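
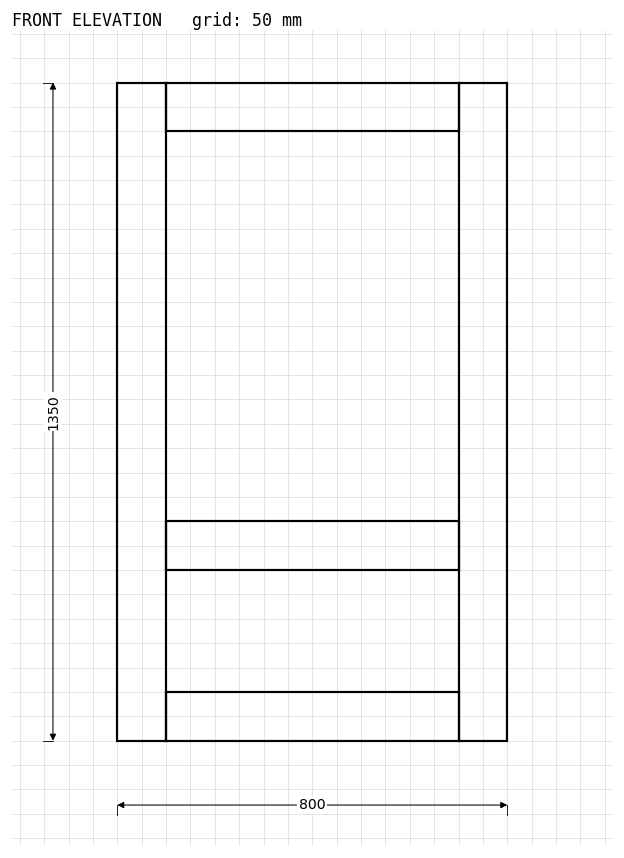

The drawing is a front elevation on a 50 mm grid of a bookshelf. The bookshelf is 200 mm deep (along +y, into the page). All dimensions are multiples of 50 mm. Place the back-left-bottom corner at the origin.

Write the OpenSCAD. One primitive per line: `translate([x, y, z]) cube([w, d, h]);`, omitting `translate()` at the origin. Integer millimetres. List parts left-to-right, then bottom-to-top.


cube([100, 200, 1350]);
translate([100, 0, 0]) cube([600, 200, 100]);
translate([100, 0, 350]) cube([600, 200, 100]);
translate([100, 0, 1250]) cube([600, 200, 100]);
translate([700, 0, 0]) cube([100, 200, 1350]);


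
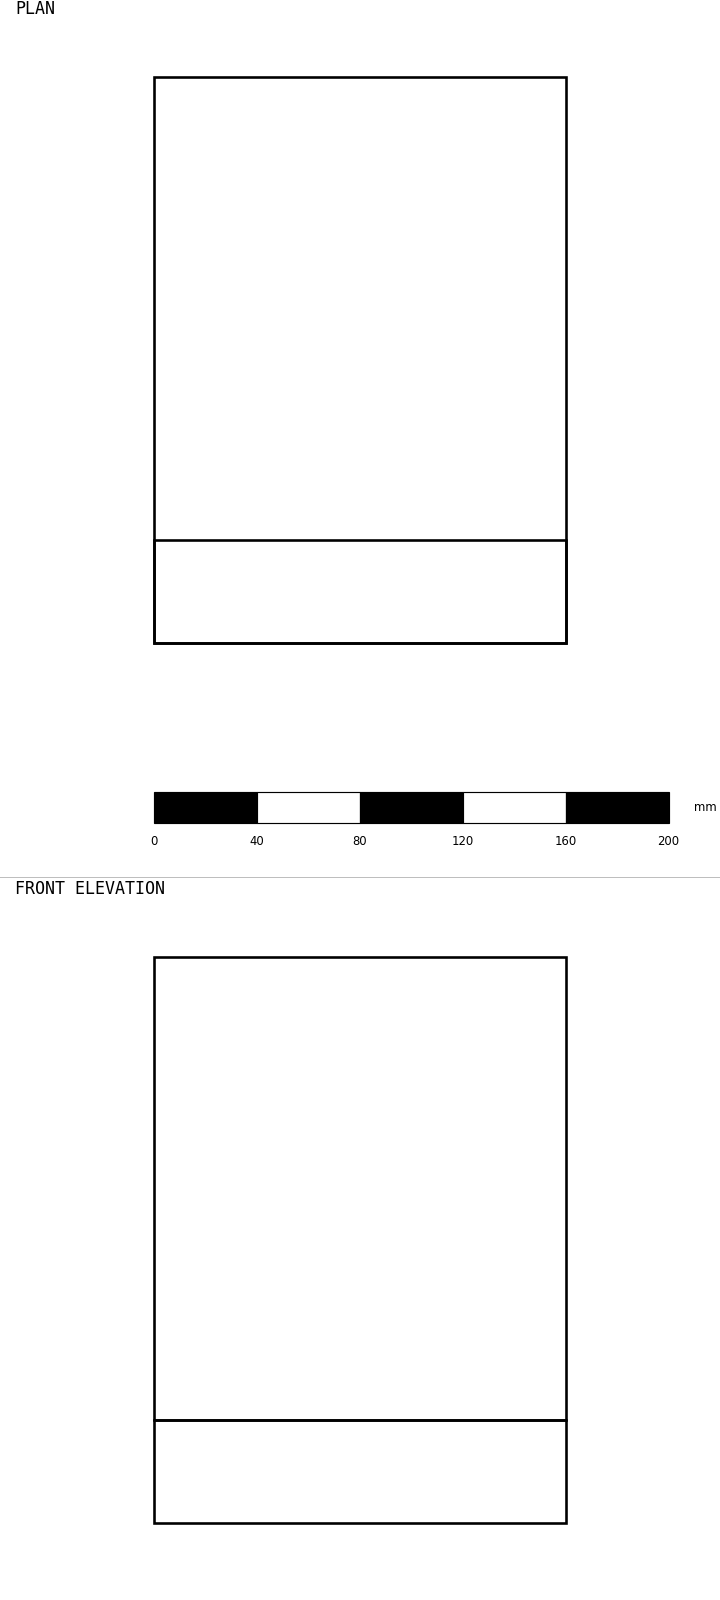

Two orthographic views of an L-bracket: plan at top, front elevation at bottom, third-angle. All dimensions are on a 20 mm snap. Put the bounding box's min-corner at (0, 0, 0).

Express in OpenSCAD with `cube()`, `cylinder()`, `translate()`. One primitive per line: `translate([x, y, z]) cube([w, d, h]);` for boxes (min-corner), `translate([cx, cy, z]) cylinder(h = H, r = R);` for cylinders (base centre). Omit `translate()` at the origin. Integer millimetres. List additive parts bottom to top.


cube([160, 220, 40]);
translate([0, 0, 40]) cube([160, 40, 180]);


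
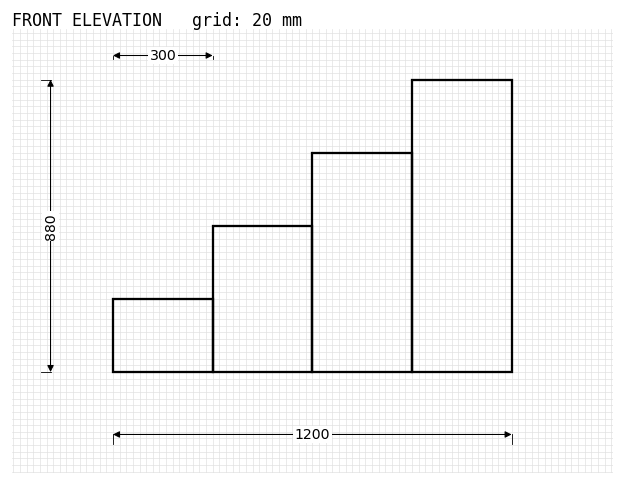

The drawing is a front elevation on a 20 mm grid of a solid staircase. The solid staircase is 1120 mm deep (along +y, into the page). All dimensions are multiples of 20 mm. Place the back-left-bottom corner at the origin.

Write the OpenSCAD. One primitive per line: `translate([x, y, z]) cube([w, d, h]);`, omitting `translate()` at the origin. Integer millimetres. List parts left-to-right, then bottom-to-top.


cube([300, 1120, 220]);
translate([300, 0, 0]) cube([300, 1120, 440]);
translate([600, 0, 0]) cube([300, 1120, 660]);
translate([900, 0, 0]) cube([300, 1120, 880]);


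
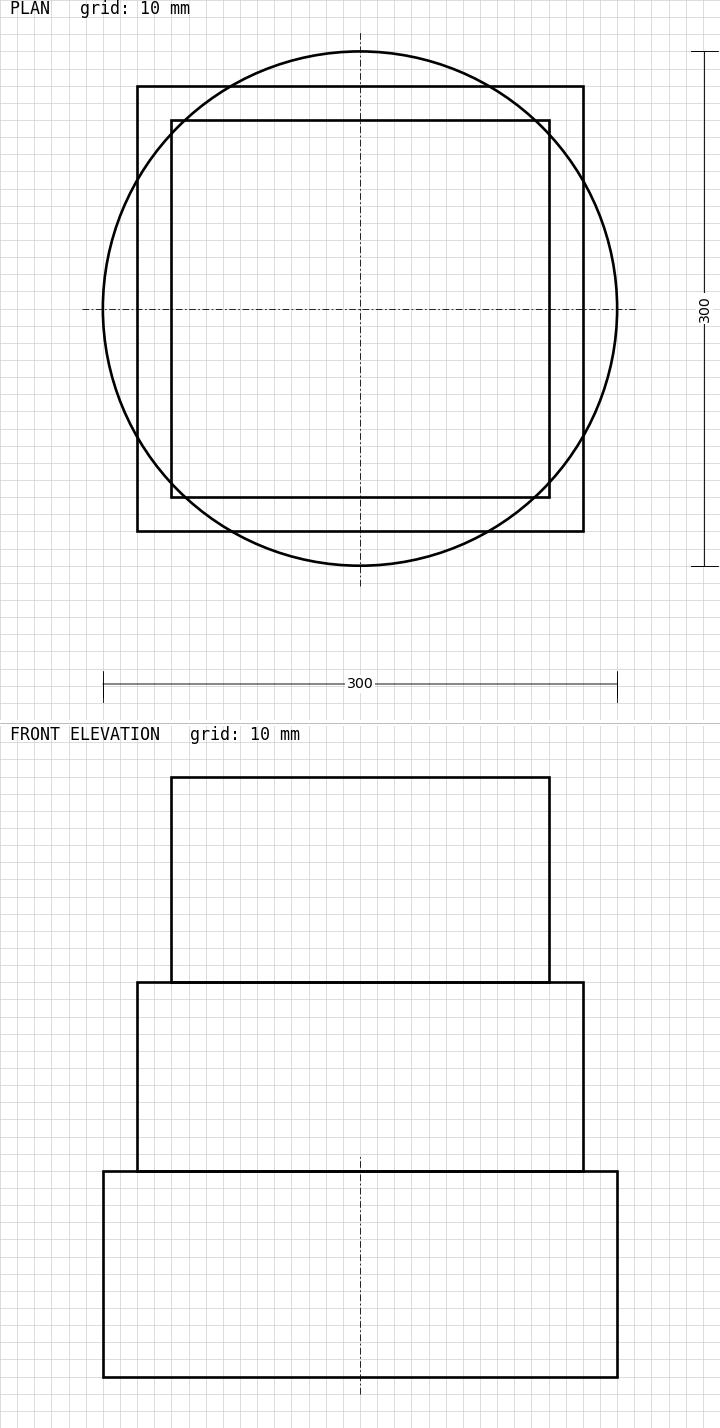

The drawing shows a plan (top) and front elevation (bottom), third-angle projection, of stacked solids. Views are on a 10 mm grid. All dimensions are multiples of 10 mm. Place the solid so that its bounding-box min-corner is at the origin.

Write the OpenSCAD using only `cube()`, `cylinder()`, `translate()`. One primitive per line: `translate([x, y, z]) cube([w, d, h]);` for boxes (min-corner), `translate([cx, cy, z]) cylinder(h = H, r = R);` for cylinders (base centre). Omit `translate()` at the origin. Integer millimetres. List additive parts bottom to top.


translate([150, 150, 0]) cylinder(h = 120, r = 150);
translate([20, 20, 120]) cube([260, 260, 110]);
translate([40, 40, 230]) cube([220, 220, 120]);


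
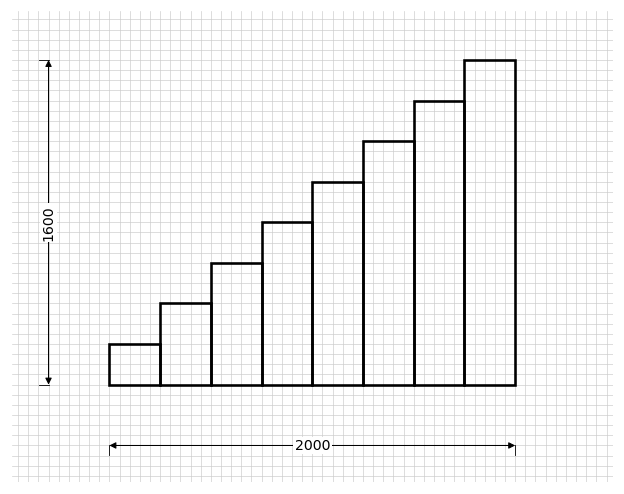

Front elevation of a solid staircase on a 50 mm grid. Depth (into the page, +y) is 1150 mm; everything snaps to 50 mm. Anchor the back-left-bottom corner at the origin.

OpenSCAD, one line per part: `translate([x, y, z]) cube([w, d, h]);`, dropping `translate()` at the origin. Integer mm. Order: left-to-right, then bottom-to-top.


cube([250, 1150, 200]);
translate([250, 0, 0]) cube([250, 1150, 400]);
translate([500, 0, 0]) cube([250, 1150, 600]);
translate([750, 0, 0]) cube([250, 1150, 800]);
translate([1000, 0, 0]) cube([250, 1150, 1000]);
translate([1250, 0, 0]) cube([250, 1150, 1200]);
translate([1500, 0, 0]) cube([250, 1150, 1400]);
translate([1750, 0, 0]) cube([250, 1150, 1600]);


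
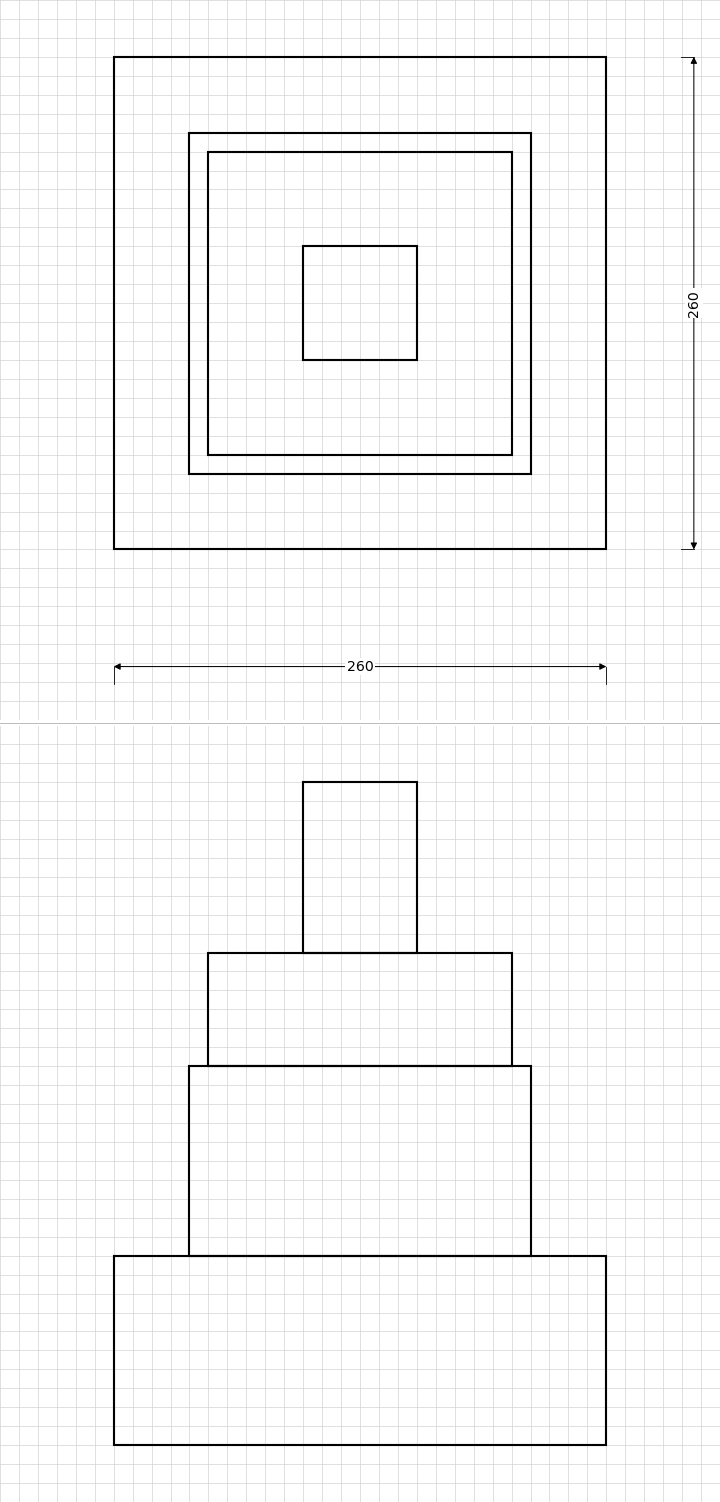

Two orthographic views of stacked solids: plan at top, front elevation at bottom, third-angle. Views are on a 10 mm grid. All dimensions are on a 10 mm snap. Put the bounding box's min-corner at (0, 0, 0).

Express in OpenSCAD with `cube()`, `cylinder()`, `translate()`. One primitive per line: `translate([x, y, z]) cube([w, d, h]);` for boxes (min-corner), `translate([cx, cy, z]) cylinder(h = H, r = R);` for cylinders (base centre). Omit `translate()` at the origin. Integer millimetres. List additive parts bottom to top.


cube([260, 260, 100]);
translate([40, 40, 100]) cube([180, 180, 100]);
translate([50, 50, 200]) cube([160, 160, 60]);
translate([100, 100, 260]) cube([60, 60, 90]);


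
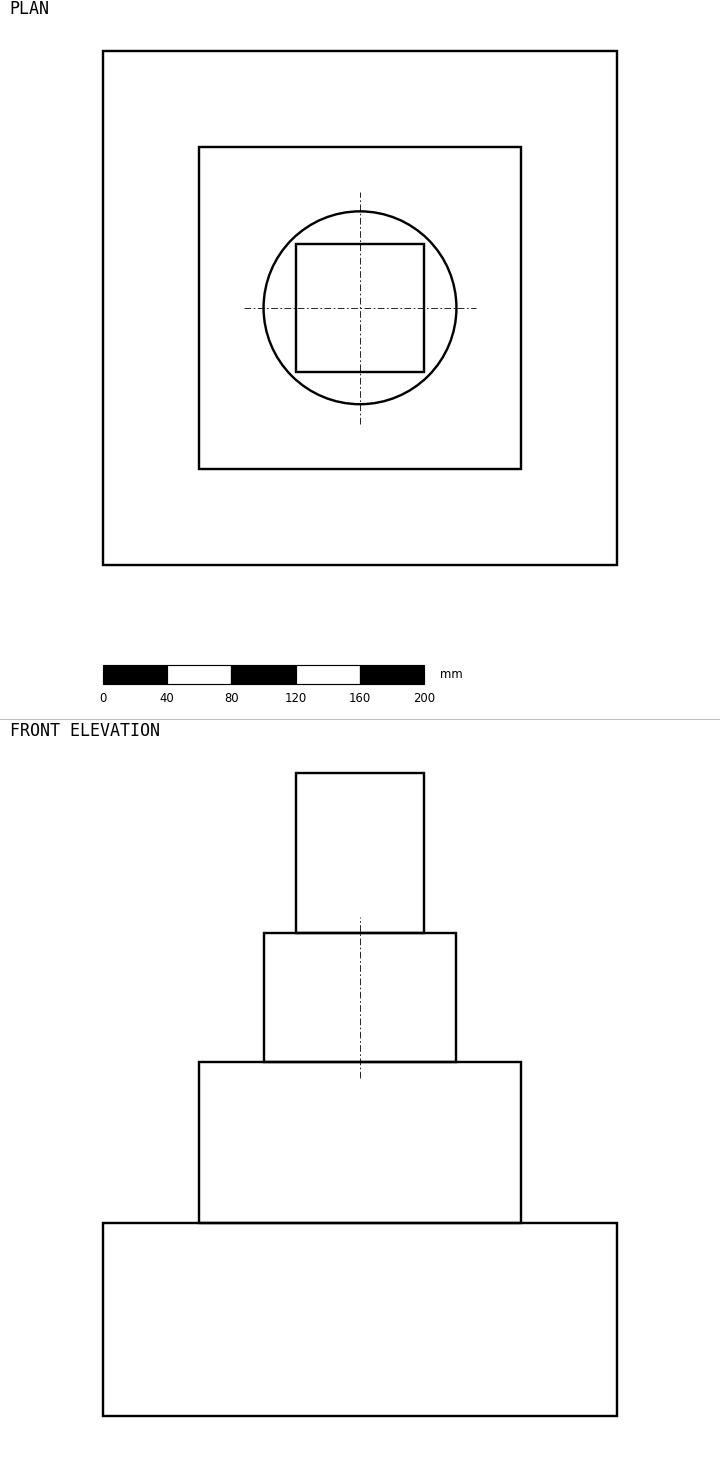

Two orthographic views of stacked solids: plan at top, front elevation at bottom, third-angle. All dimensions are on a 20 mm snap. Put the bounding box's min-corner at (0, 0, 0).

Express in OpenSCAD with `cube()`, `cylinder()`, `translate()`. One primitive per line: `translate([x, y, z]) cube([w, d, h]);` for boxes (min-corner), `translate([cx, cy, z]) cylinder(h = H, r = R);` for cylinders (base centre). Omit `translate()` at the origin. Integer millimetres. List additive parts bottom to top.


cube([320, 320, 120]);
translate([60, 60, 120]) cube([200, 200, 100]);
translate([160, 160, 220]) cylinder(h = 80, r = 60);
translate([120, 120, 300]) cube([80, 80, 100]);


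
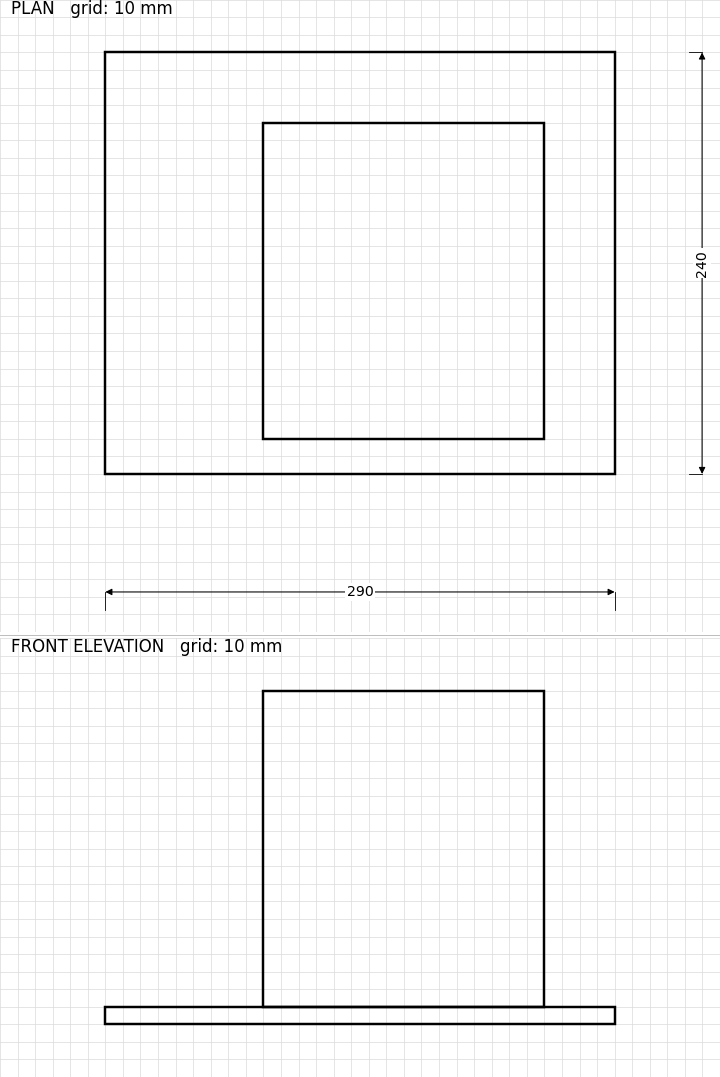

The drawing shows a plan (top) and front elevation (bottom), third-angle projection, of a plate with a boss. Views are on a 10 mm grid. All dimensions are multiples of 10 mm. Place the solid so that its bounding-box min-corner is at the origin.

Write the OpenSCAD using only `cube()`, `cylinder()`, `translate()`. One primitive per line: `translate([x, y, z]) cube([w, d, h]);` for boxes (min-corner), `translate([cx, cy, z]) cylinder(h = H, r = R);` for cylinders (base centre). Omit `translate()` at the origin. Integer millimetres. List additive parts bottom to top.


cube([290, 240, 10]);
translate([90, 20, 10]) cube([160, 180, 180]);


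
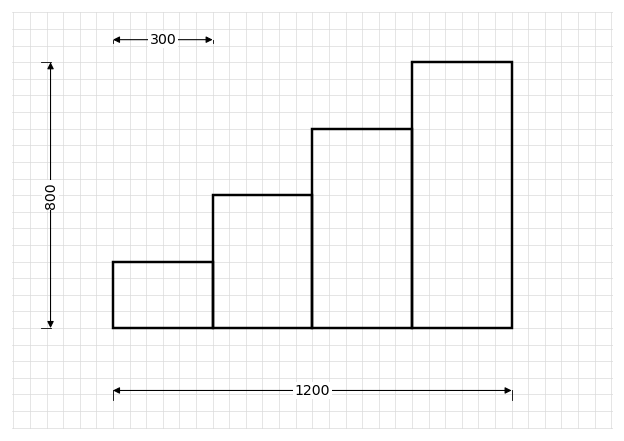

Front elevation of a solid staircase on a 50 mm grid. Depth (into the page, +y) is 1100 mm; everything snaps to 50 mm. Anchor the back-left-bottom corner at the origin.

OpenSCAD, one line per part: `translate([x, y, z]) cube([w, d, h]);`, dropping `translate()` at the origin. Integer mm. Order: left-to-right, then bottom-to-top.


cube([300, 1100, 200]);
translate([300, 0, 0]) cube([300, 1100, 400]);
translate([600, 0, 0]) cube([300, 1100, 600]);
translate([900, 0, 0]) cube([300, 1100, 800]);


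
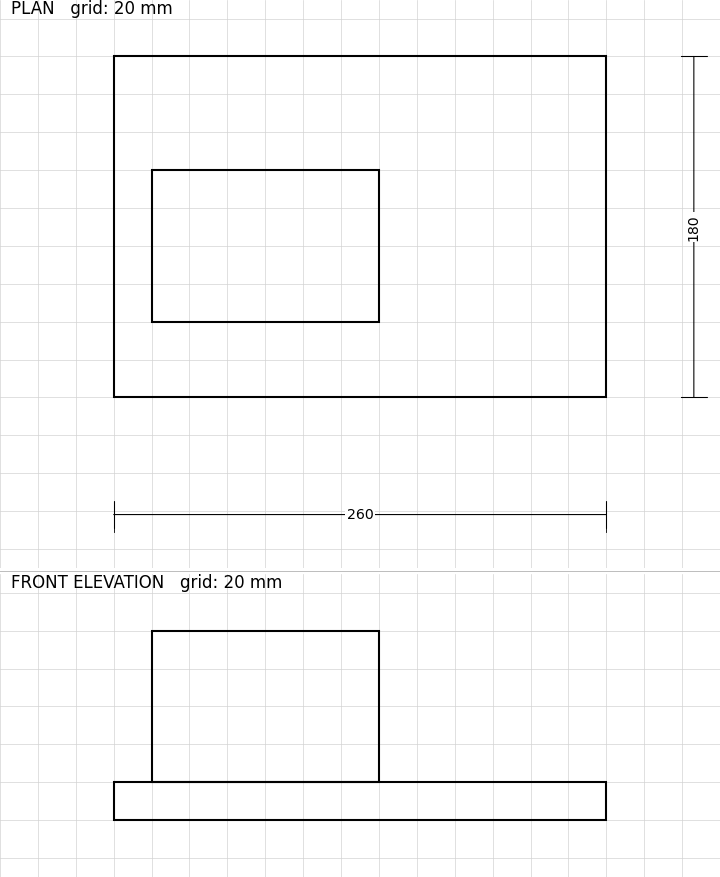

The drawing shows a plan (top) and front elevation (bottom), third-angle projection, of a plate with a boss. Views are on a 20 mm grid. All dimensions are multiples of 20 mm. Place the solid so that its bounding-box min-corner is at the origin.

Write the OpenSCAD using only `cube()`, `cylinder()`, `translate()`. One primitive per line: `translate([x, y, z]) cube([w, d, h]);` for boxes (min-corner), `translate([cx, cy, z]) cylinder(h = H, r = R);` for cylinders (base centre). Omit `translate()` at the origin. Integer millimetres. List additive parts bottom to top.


cube([260, 180, 20]);
translate([20, 40, 20]) cube([120, 80, 80]);


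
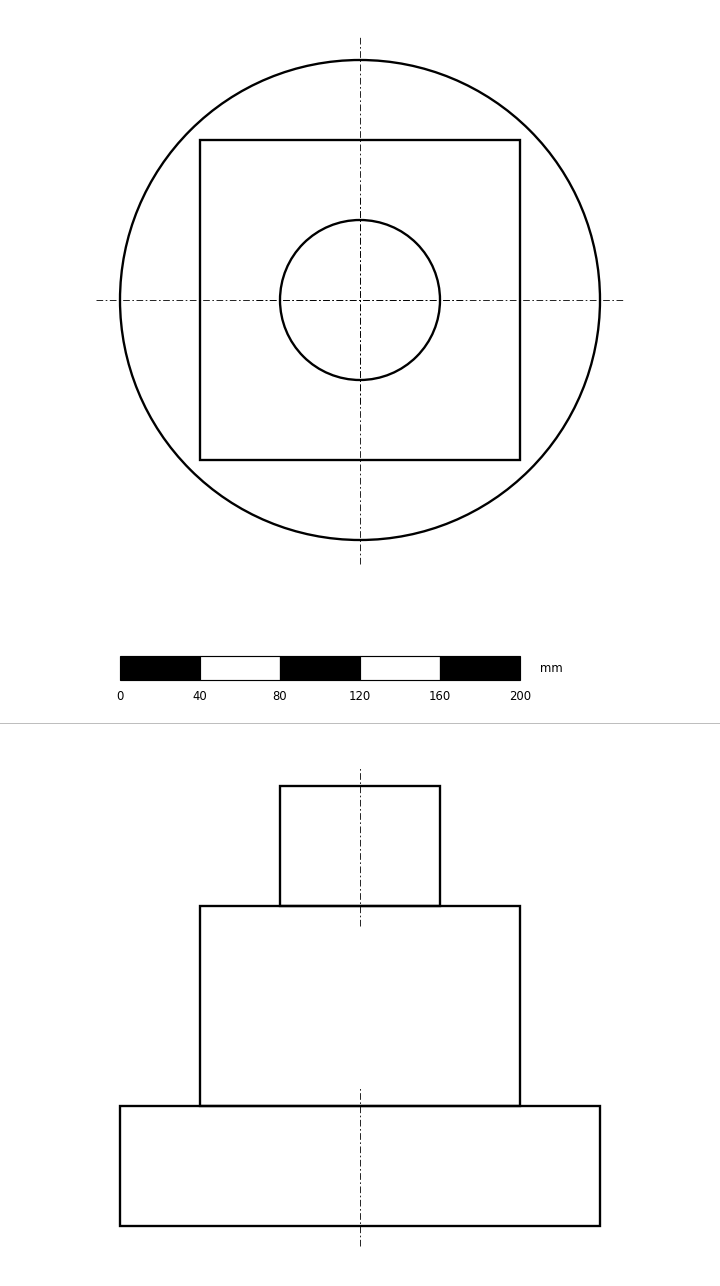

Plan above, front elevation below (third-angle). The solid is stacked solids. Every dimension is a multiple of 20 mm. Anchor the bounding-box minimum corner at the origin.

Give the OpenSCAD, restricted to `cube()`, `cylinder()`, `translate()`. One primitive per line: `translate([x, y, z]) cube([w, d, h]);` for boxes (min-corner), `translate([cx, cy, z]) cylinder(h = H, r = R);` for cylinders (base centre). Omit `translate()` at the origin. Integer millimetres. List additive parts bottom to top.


translate([120, 120, 0]) cylinder(h = 60, r = 120);
translate([40, 40, 60]) cube([160, 160, 100]);
translate([120, 120, 160]) cylinder(h = 60, r = 40);


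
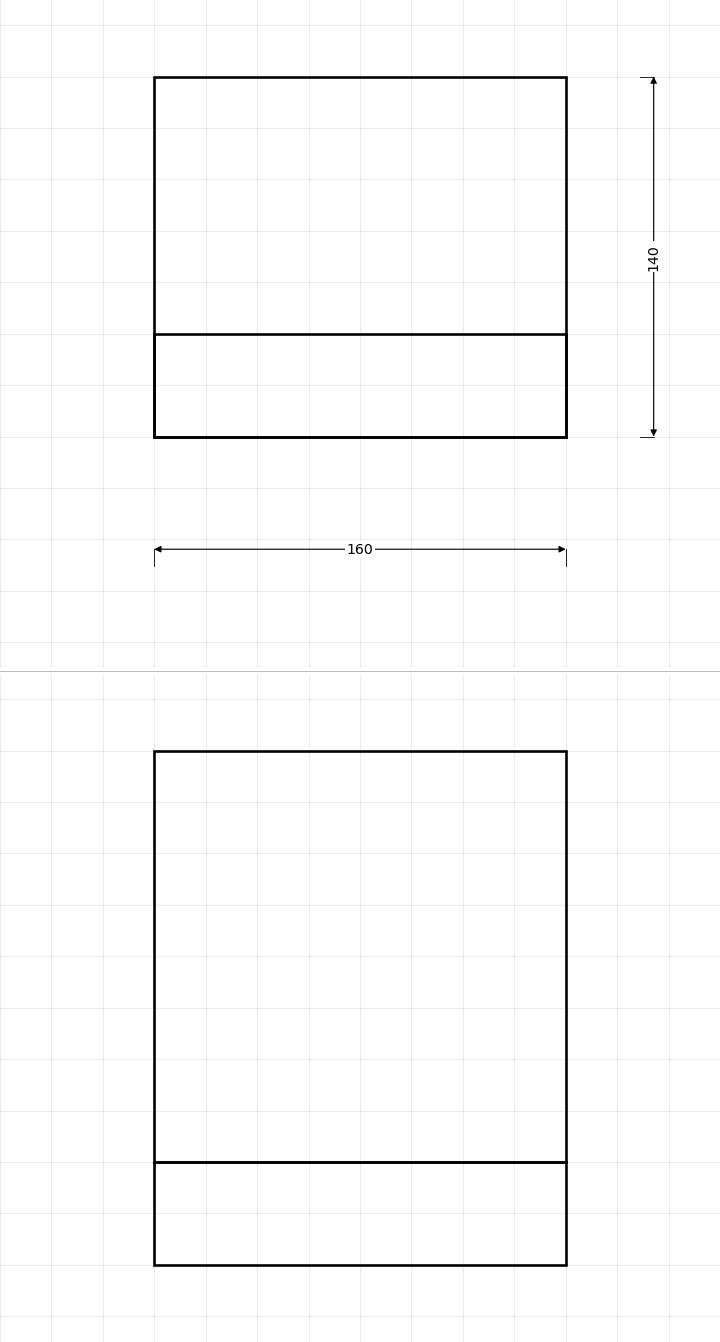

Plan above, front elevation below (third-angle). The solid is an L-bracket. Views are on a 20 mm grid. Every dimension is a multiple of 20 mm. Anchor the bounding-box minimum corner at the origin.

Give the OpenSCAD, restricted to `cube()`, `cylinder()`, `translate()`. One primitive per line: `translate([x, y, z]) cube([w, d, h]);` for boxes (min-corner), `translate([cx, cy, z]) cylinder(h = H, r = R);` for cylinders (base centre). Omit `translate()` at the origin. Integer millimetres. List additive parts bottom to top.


cube([160, 140, 40]);
translate([0, 0, 40]) cube([160, 40, 160]);


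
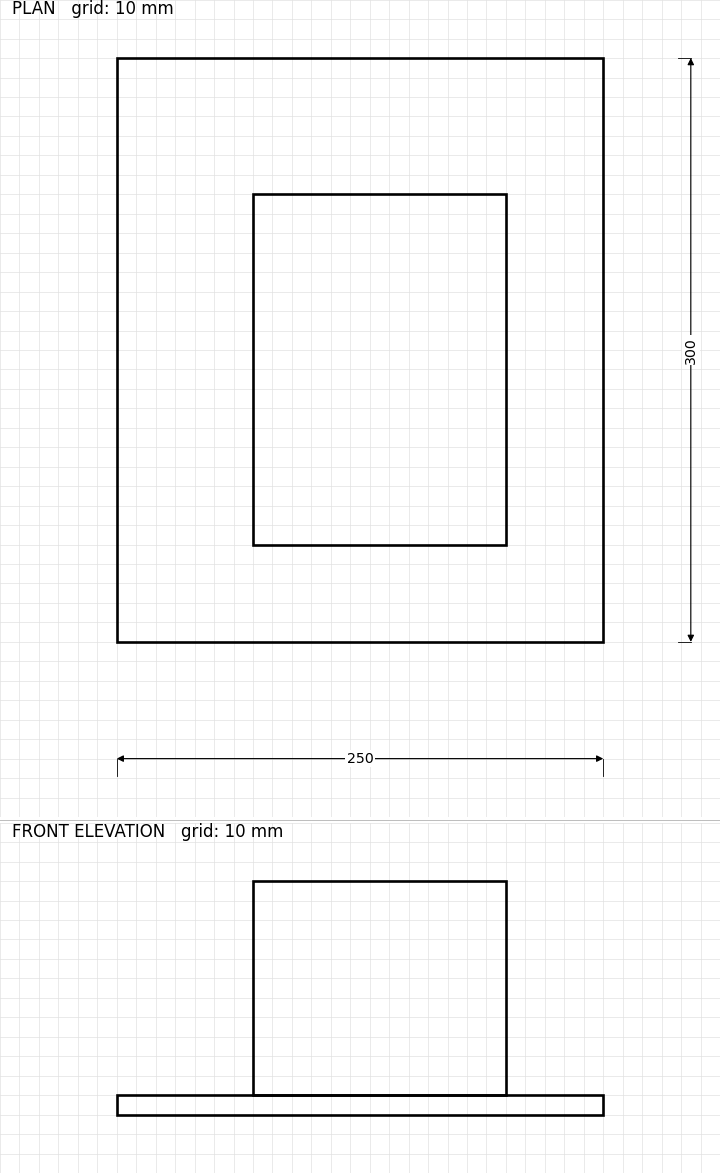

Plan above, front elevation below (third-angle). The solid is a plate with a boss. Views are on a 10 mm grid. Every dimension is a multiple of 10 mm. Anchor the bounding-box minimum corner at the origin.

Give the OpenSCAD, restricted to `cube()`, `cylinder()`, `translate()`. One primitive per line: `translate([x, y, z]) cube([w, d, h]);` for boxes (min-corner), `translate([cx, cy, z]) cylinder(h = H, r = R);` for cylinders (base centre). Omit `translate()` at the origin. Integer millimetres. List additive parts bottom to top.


cube([250, 300, 10]);
translate([70, 50, 10]) cube([130, 180, 110]);


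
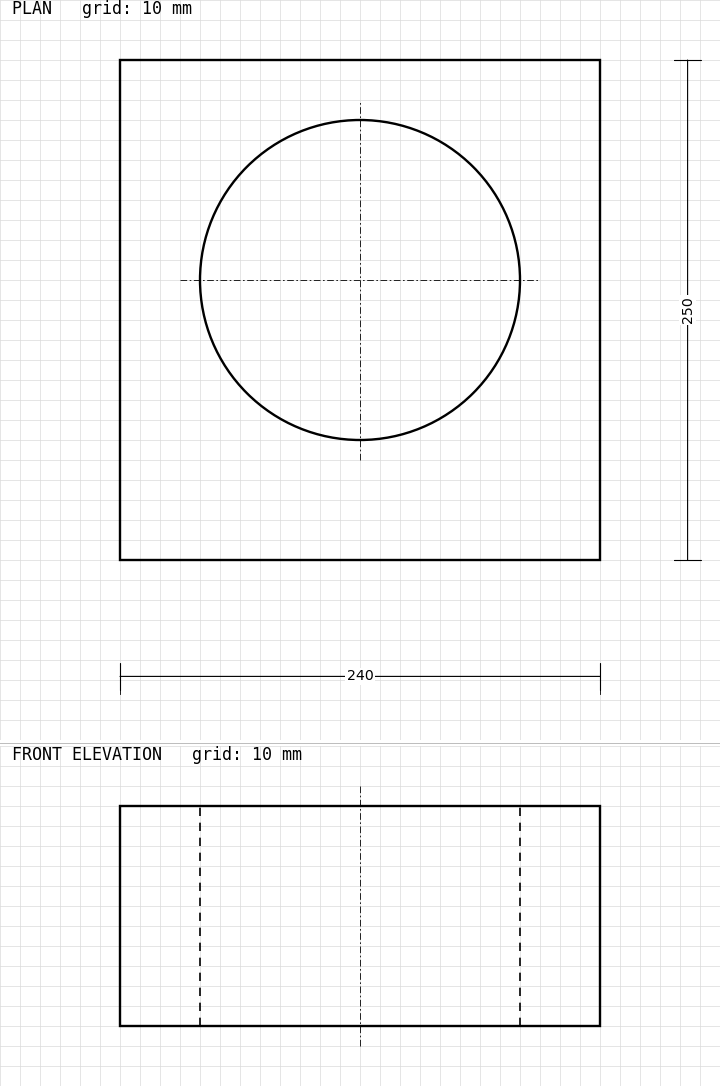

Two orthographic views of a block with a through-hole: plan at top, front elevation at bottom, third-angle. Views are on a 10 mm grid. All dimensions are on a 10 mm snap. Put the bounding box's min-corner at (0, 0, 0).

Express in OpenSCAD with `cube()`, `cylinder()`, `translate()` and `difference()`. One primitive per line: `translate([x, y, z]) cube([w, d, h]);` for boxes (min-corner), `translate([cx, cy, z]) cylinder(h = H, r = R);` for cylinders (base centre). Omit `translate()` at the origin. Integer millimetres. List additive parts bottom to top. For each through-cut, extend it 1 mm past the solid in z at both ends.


difference() {
  cube([240, 250, 110]);
  translate([120, 140, -1]) cylinder(h = 112, r = 80);
}


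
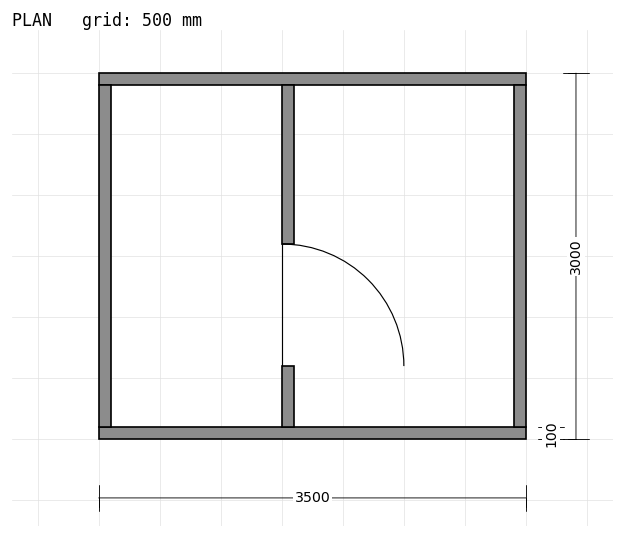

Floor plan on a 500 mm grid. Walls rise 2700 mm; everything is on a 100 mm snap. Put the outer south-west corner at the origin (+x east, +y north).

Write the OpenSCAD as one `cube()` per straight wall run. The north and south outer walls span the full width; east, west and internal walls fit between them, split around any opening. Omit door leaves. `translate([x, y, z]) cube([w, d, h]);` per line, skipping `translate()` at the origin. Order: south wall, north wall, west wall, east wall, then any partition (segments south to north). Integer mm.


cube([3500, 100, 2700]);
translate([0, 2900, 0]) cube([3500, 100, 2700]);
translate([0, 100, 0]) cube([100, 2800, 2700]);
translate([3400, 100, 0]) cube([100, 2800, 2700]);
translate([1500, 100, 0]) cube([100, 500, 2700]);
translate([1500, 1600, 0]) cube([100, 1300, 2700]);


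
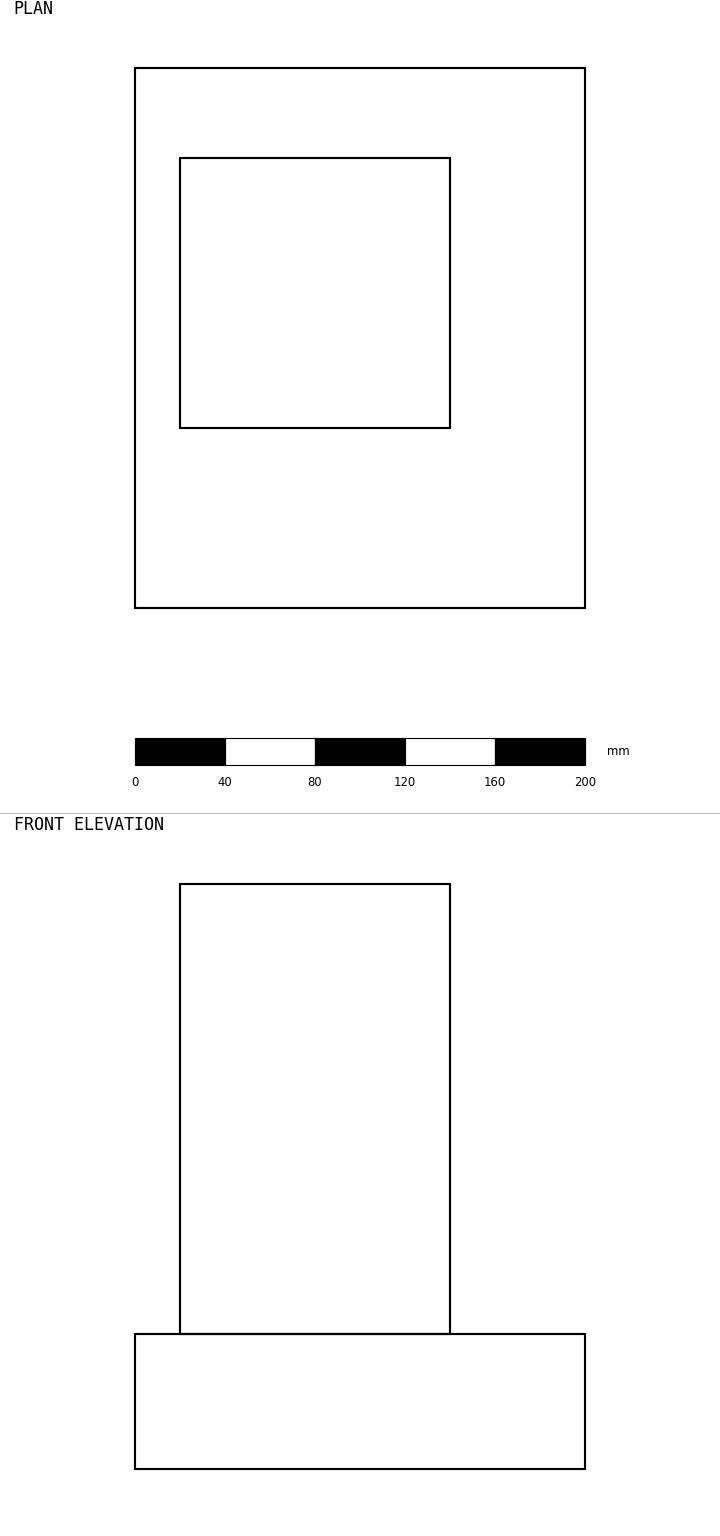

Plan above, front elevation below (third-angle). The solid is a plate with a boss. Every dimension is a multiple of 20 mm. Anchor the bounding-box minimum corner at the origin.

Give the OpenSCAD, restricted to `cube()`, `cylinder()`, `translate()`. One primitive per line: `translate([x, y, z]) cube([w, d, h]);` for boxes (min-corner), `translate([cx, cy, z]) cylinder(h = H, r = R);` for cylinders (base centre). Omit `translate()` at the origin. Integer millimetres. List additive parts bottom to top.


cube([200, 240, 60]);
translate([20, 80, 60]) cube([120, 120, 200]);


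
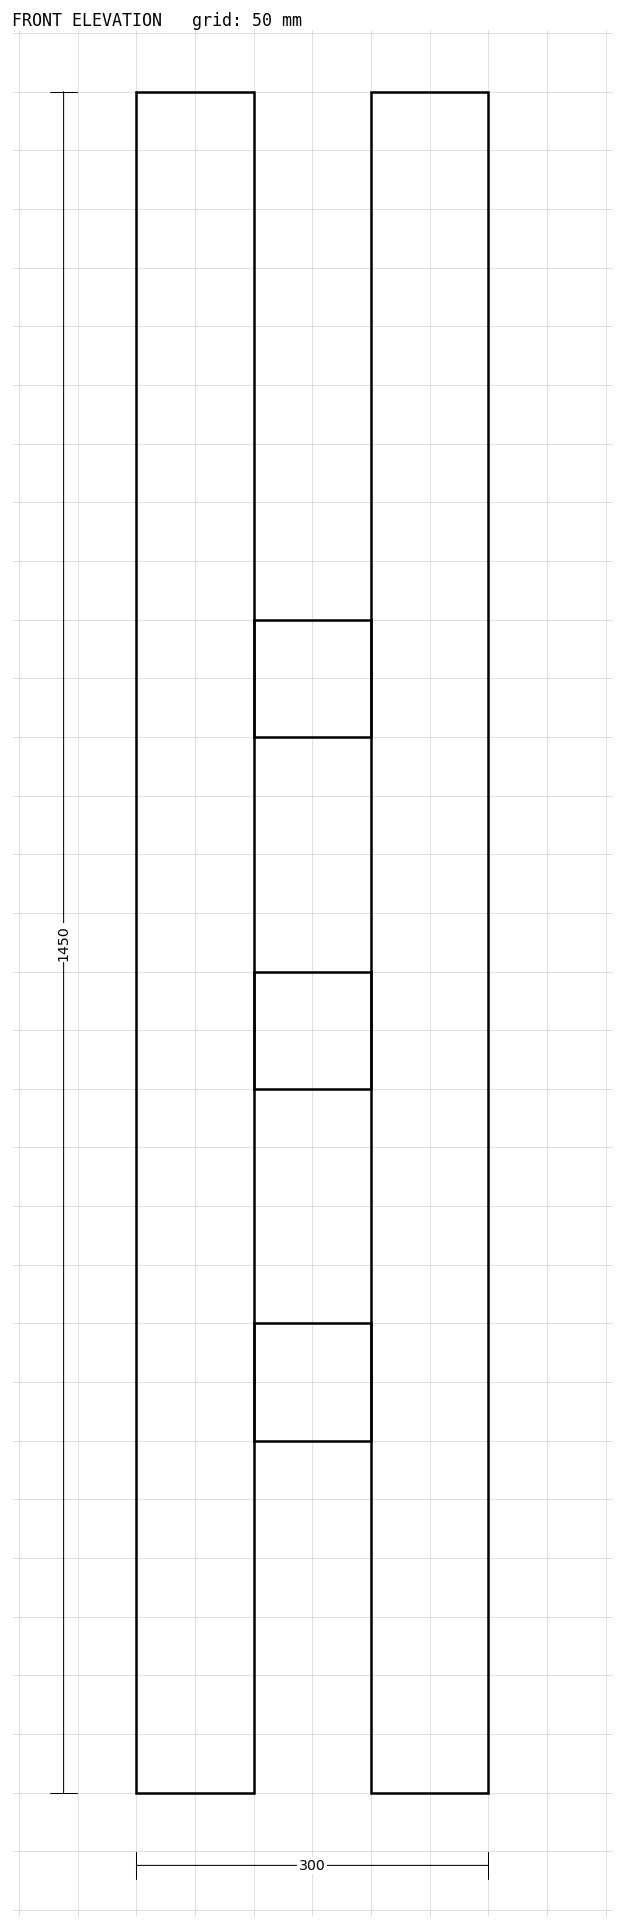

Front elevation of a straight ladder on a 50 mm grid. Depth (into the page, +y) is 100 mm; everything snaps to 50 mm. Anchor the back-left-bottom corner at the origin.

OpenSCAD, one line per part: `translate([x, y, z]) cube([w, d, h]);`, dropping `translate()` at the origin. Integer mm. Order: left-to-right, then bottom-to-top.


cube([100, 100, 1450]);
translate([100, 0, 300]) cube([100, 100, 100]);
translate([100, 0, 600]) cube([100, 100, 100]);
translate([100, 0, 900]) cube([100, 100, 100]);
translate([200, 0, 0]) cube([100, 100, 1450]);


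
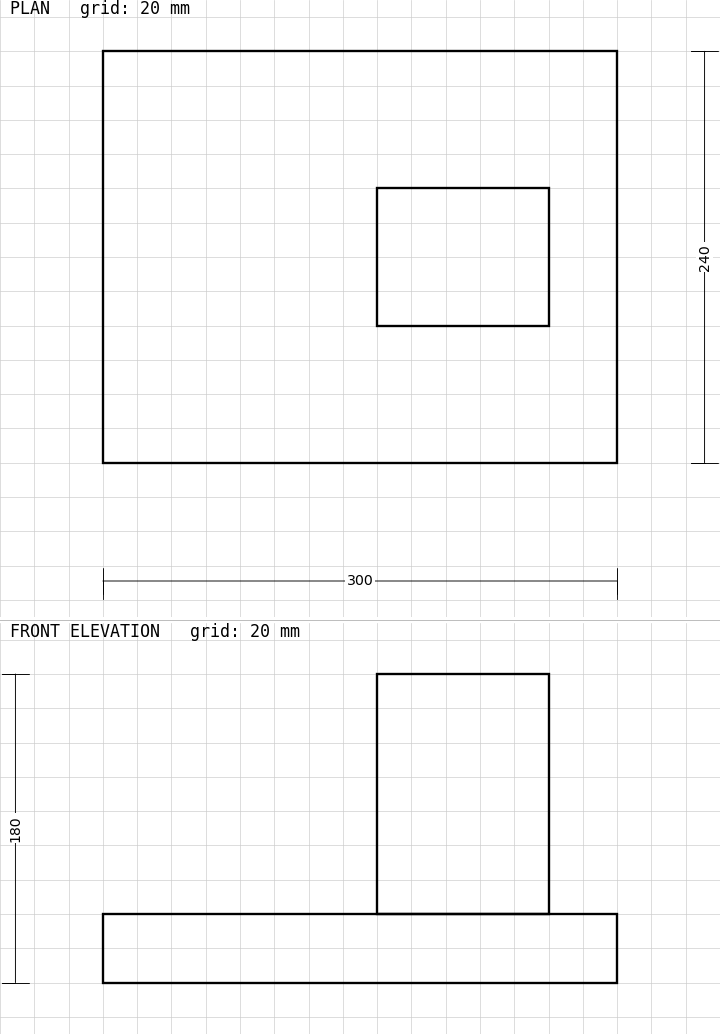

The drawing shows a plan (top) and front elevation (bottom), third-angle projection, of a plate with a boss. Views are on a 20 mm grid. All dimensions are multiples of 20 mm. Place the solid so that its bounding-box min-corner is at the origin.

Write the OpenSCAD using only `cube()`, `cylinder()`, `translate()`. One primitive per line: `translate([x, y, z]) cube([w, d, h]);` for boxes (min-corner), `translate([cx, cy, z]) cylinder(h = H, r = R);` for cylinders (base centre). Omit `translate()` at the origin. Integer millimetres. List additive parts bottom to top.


cube([300, 240, 40]);
translate([160, 80, 40]) cube([100, 80, 140]);


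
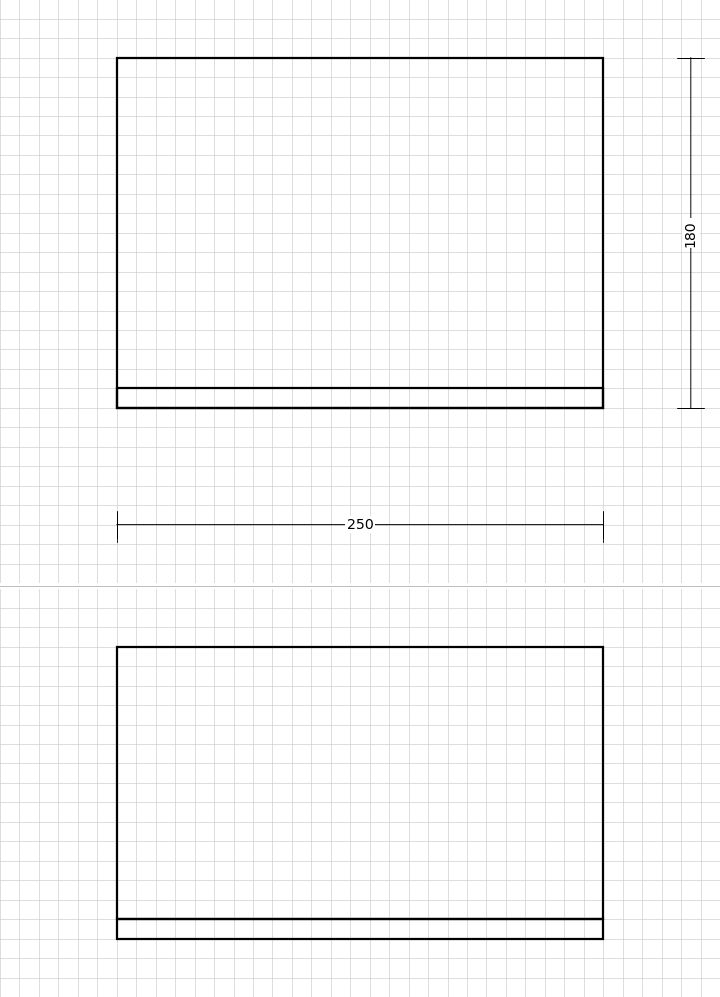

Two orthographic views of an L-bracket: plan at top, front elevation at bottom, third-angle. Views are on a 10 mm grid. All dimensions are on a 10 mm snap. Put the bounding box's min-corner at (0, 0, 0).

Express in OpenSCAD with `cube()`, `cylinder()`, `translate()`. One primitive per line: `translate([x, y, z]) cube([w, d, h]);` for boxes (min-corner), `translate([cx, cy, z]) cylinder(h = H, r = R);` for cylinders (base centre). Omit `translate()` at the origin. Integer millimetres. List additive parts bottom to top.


cube([250, 180, 10]);
translate([0, 0, 10]) cube([250, 10, 140]);


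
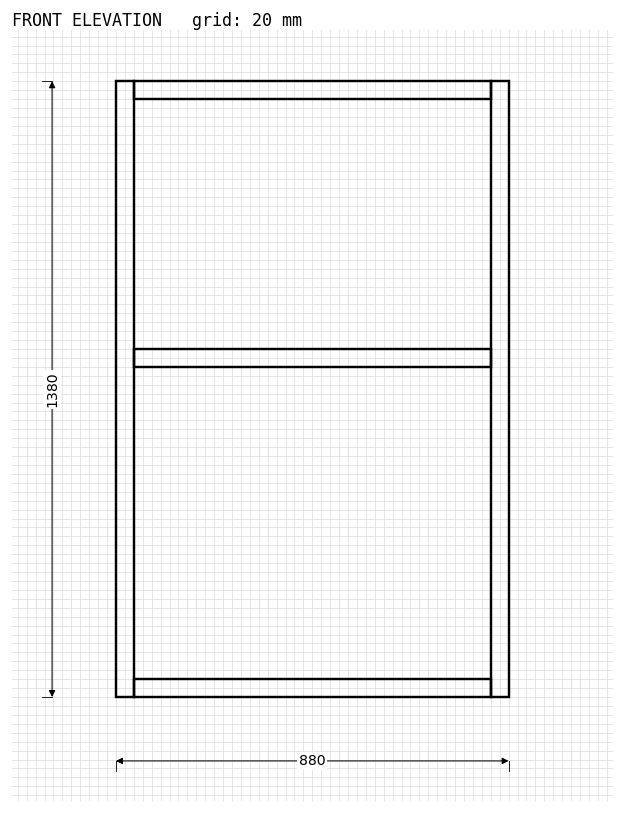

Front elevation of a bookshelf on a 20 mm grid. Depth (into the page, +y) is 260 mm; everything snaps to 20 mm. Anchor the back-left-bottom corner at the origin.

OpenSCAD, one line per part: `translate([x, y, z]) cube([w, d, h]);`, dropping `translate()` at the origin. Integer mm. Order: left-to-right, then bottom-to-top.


cube([40, 260, 1380]);
translate([40, 0, 0]) cube([800, 260, 40]);
translate([40, 0, 740]) cube([800, 260, 40]);
translate([40, 0, 1340]) cube([800, 260, 40]);
translate([840, 0, 0]) cube([40, 260, 1380]);


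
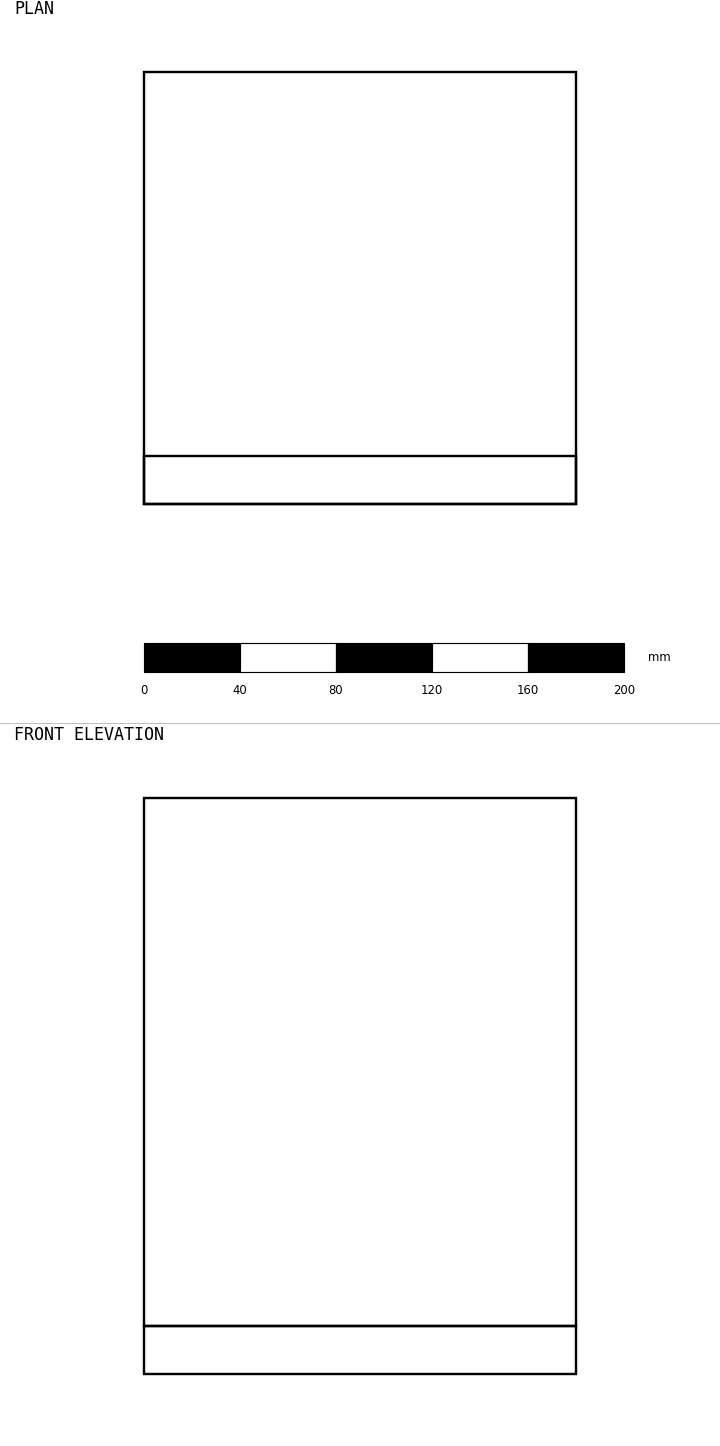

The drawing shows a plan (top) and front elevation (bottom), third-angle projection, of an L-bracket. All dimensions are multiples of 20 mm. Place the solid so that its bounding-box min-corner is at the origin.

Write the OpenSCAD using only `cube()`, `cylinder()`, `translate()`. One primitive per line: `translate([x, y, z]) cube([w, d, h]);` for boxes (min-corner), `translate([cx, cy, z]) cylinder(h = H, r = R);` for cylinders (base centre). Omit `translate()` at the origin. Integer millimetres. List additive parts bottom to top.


cube([180, 180, 20]);
translate([0, 0, 20]) cube([180, 20, 220]);


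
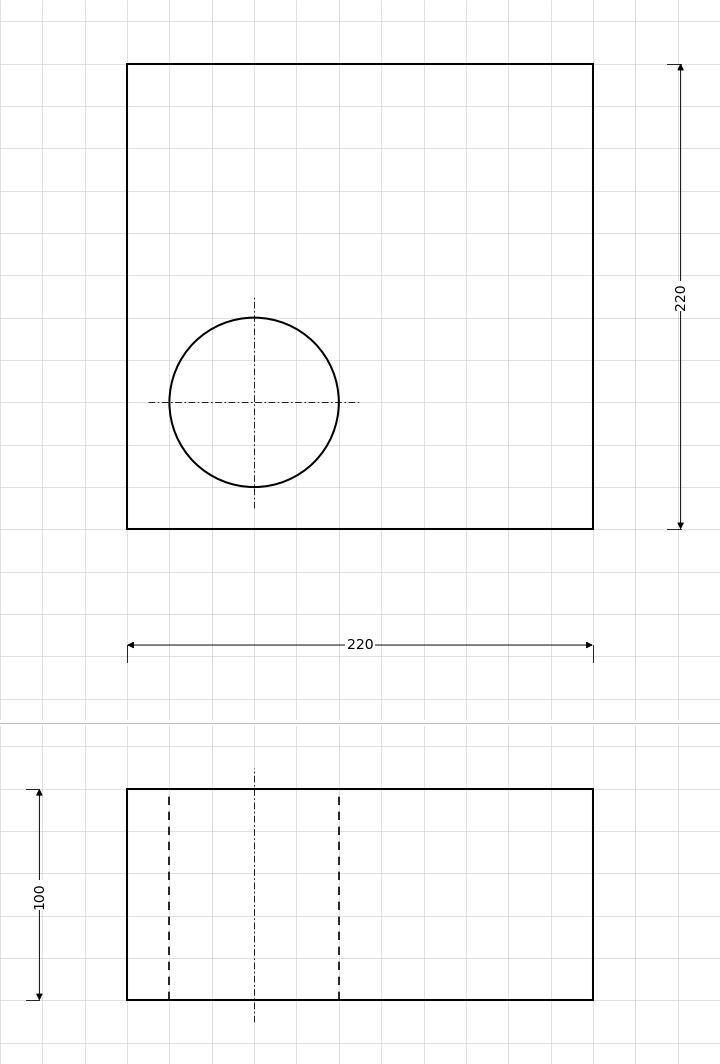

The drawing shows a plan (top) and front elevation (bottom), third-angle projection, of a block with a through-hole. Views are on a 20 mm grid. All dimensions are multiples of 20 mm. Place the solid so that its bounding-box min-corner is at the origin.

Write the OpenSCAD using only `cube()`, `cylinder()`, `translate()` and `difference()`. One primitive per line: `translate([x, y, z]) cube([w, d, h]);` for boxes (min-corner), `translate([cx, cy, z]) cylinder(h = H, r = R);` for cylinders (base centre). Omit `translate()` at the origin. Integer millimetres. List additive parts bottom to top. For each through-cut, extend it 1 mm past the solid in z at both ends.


difference() {
  cube([220, 220, 100]);
  translate([60, 60, -1]) cylinder(h = 102, r = 40);
}


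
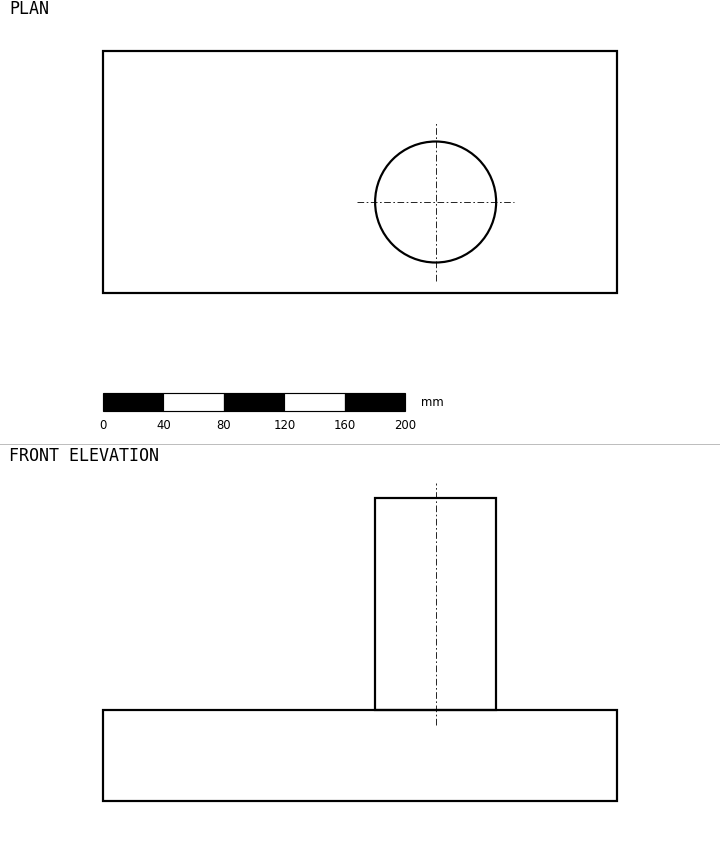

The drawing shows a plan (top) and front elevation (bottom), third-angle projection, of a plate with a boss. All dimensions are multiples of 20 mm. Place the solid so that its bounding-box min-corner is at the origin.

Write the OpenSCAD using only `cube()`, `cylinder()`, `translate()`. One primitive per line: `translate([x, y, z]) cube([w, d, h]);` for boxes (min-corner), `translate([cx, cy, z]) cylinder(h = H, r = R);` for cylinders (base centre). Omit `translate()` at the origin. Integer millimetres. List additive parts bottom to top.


cube([340, 160, 60]);
translate([220, 60, 60]) cylinder(h = 140, r = 40);


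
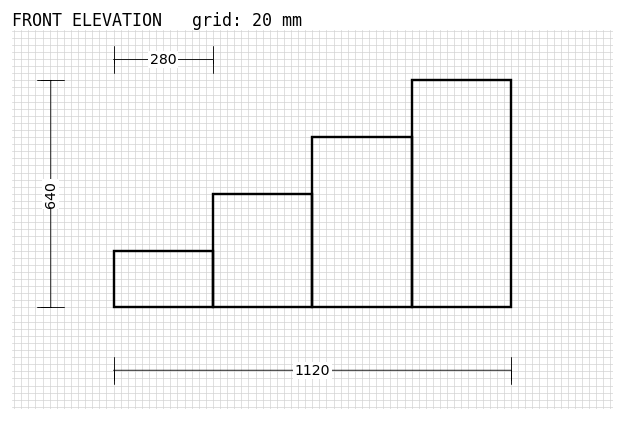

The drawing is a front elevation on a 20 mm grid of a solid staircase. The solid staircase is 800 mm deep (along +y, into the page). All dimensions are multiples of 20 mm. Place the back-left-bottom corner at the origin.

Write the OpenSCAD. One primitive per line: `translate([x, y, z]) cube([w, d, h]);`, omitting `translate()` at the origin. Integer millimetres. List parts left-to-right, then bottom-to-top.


cube([280, 800, 160]);
translate([280, 0, 0]) cube([280, 800, 320]);
translate([560, 0, 0]) cube([280, 800, 480]);
translate([840, 0, 0]) cube([280, 800, 640]);


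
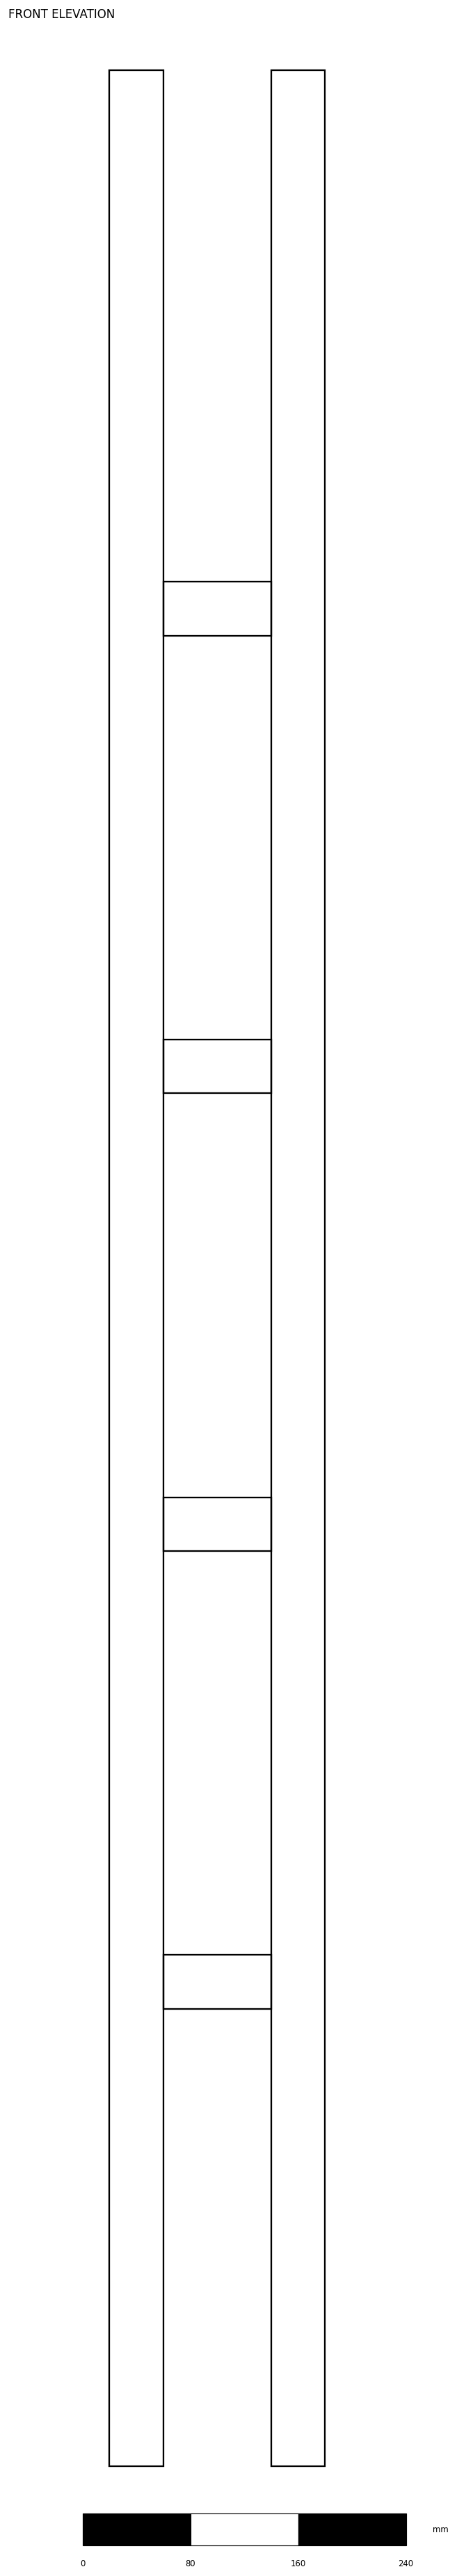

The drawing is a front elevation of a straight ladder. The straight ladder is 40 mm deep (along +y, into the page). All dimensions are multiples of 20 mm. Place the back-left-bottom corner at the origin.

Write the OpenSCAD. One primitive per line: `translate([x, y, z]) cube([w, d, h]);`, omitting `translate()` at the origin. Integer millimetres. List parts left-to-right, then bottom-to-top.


cube([40, 40, 1780]);
translate([40, 0, 340]) cube([80, 40, 40]);
translate([40, 0, 680]) cube([80, 40, 40]);
translate([40, 0, 1020]) cube([80, 40, 40]);
translate([40, 0, 1360]) cube([80, 40, 40]);
translate([120, 0, 0]) cube([40, 40, 1780]);


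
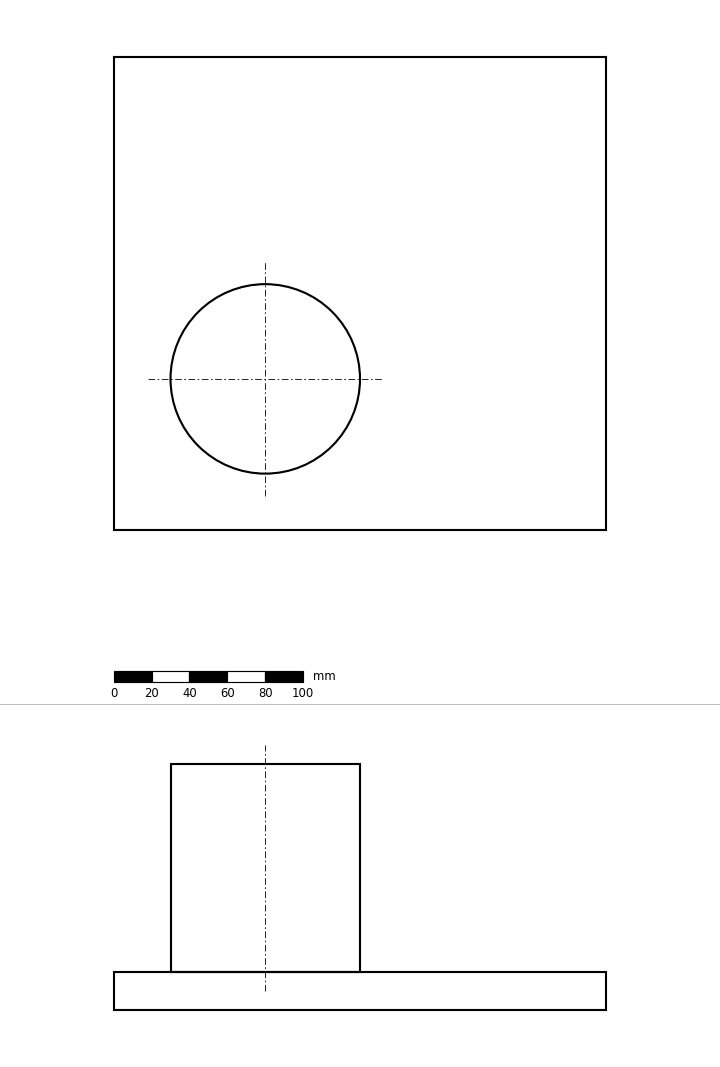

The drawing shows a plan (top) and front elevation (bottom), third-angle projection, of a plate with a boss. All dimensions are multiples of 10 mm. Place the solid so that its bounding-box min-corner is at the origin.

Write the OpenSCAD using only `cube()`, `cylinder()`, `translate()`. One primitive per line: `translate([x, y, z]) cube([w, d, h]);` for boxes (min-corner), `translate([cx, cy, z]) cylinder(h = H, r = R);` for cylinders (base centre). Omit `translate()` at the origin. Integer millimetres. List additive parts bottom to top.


cube([260, 250, 20]);
translate([80, 80, 20]) cylinder(h = 110, r = 50);


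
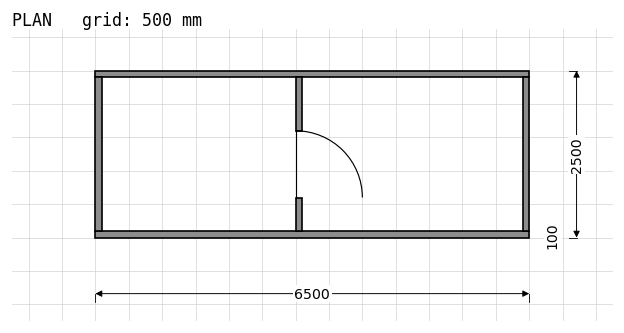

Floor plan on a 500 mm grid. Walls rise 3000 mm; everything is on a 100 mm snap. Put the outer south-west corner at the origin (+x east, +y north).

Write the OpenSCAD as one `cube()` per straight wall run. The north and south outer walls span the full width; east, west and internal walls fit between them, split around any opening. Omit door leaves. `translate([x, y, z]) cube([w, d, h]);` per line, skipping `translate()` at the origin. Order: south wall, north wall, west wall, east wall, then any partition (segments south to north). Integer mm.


cube([6500, 100, 3000]);
translate([0, 2400, 0]) cube([6500, 100, 3000]);
translate([0, 100, 0]) cube([100, 2300, 3000]);
translate([6400, 100, 0]) cube([100, 2300, 3000]);
translate([3000, 100, 0]) cube([100, 500, 3000]);
translate([3000, 1600, 0]) cube([100, 800, 3000]);


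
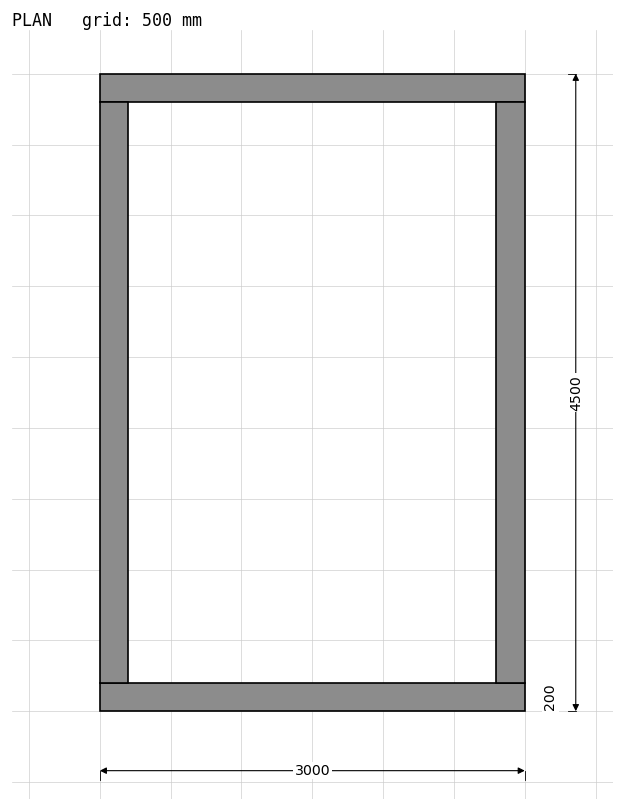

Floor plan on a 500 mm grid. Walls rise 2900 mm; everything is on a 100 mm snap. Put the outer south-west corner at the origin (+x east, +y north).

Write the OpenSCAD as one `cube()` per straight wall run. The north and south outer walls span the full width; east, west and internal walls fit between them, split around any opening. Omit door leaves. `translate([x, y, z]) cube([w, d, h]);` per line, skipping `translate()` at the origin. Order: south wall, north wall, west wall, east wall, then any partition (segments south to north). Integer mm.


cube([3000, 200, 2900]);
translate([0, 4300, 0]) cube([3000, 200, 2900]);
translate([0, 200, 0]) cube([200, 4100, 2900]);
translate([2800, 200, 0]) cube([200, 4100, 2900]);


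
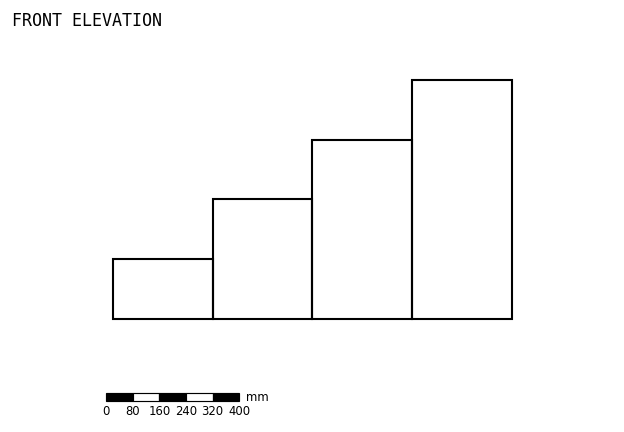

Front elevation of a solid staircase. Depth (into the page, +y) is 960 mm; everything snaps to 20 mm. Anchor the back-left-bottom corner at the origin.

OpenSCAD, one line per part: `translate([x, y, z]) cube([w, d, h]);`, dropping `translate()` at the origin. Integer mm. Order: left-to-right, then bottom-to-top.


cube([300, 960, 180]);
translate([300, 0, 0]) cube([300, 960, 360]);
translate([600, 0, 0]) cube([300, 960, 540]);
translate([900, 0, 0]) cube([300, 960, 720]);


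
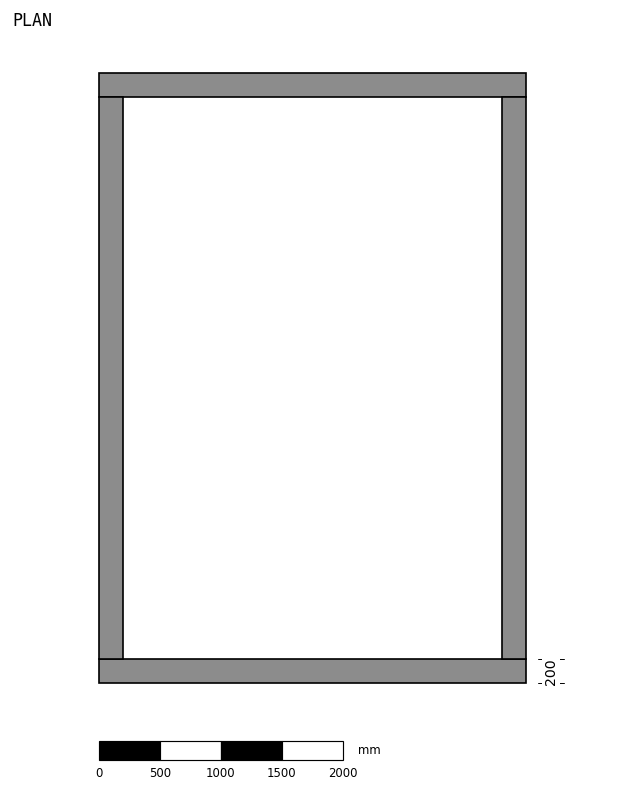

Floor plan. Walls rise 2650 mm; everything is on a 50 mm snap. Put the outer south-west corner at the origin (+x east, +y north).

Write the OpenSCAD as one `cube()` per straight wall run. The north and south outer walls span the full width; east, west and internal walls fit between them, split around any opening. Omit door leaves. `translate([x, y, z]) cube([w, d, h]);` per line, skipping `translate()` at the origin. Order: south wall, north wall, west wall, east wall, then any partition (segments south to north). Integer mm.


cube([3500, 200, 2650]);
translate([0, 4800, 0]) cube([3500, 200, 2650]);
translate([0, 200, 0]) cube([200, 4600, 2650]);
translate([3300, 200, 0]) cube([200, 4600, 2650]);


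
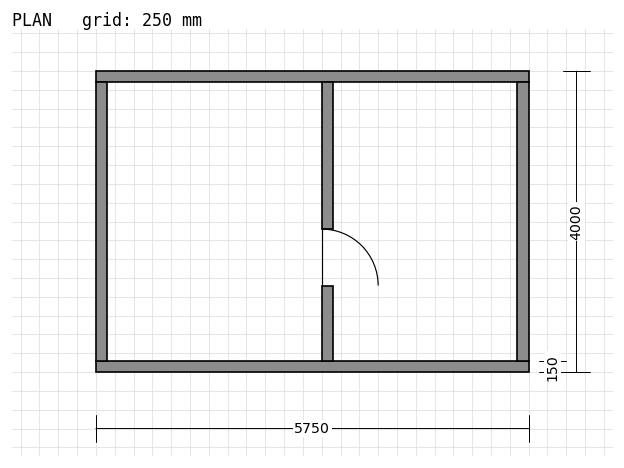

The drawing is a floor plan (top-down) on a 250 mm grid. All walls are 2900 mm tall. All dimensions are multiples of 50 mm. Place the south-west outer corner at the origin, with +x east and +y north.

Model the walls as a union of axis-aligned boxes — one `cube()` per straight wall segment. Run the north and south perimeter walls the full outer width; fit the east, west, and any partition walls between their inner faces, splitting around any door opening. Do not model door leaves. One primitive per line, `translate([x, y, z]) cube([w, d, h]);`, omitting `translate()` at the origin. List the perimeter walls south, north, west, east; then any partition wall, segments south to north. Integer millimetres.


cube([5750, 150, 2900]);
translate([0, 3850, 0]) cube([5750, 150, 2900]);
translate([0, 150, 0]) cube([150, 3700, 2900]);
translate([5600, 150, 0]) cube([150, 3700, 2900]);
translate([3000, 150, 0]) cube([150, 1000, 2900]);
translate([3000, 1900, 0]) cube([150, 1950, 2900]);


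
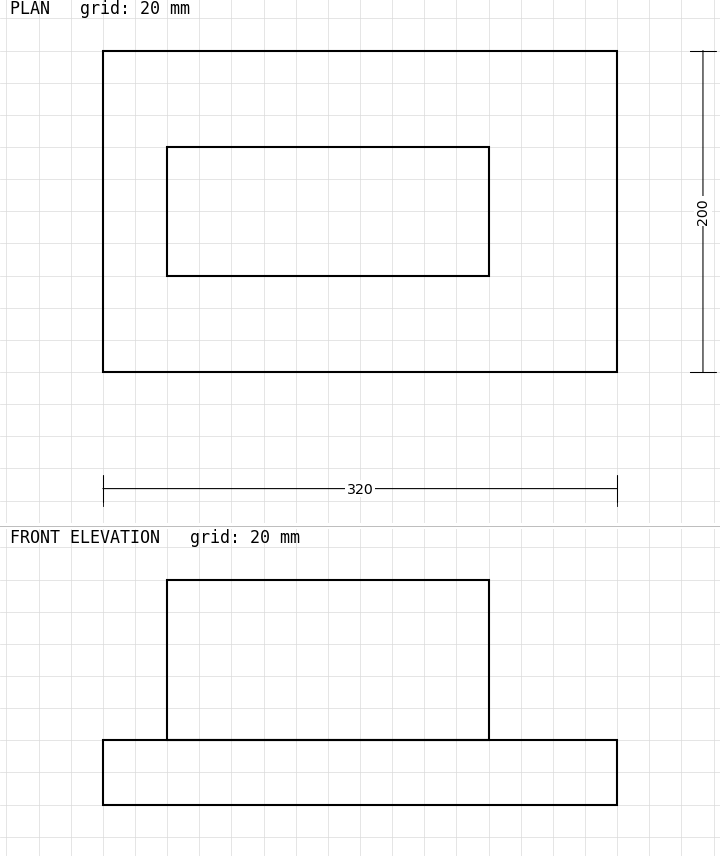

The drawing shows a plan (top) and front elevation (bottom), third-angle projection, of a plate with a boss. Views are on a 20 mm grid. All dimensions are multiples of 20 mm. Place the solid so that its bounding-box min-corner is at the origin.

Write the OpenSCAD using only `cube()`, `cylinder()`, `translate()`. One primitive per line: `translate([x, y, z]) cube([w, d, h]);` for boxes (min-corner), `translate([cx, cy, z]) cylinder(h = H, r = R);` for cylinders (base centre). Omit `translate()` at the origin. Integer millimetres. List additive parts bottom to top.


cube([320, 200, 40]);
translate([40, 60, 40]) cube([200, 80, 100]);


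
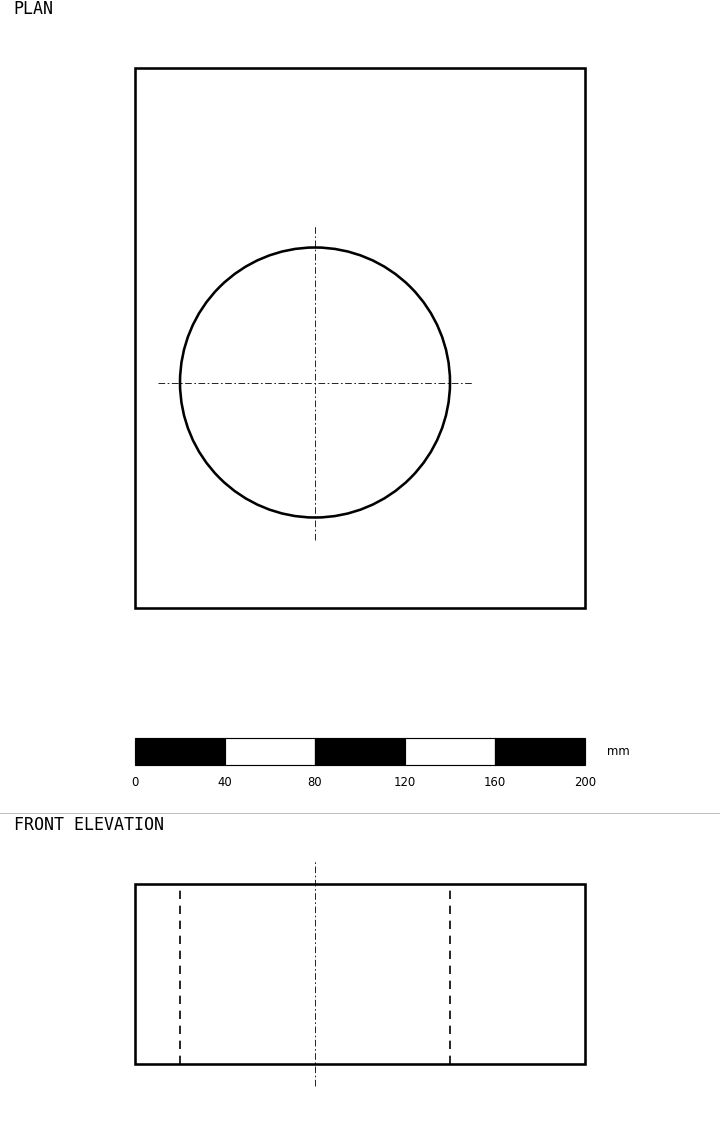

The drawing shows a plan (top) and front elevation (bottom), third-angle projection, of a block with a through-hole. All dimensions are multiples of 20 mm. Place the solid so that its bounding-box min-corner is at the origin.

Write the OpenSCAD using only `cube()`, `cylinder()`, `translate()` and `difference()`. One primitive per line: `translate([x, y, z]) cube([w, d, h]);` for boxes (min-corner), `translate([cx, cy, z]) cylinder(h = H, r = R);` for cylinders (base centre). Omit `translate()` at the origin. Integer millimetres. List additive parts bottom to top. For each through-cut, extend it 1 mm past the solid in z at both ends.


difference() {
  cube([200, 240, 80]);
  translate([80, 100, -1]) cylinder(h = 82, r = 60);
}
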